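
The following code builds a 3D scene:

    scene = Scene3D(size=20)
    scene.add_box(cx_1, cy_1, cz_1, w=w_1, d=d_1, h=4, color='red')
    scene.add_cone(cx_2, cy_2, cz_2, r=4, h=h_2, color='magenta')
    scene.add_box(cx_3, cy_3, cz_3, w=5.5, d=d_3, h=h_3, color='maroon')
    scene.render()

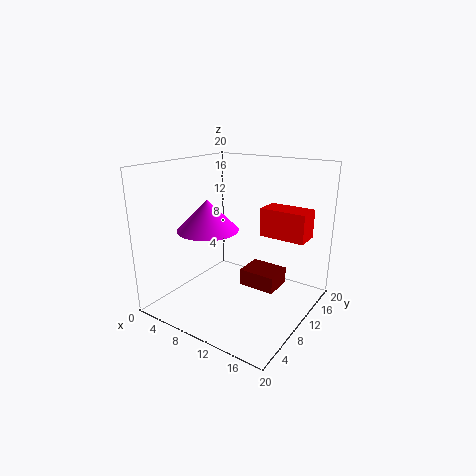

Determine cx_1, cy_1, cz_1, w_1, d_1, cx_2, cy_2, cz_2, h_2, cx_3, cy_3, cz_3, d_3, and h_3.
cx_1 = 12; cy_1 = 12.5; cz_1 = 10; w_1 = 6.5; d_1 = 3.5; cx_2 = 8; cy_2 = 6; cz_2 = 12; h_2 = 4; cx_3 = 9; cy_3 = 12; cz_3 = 1.5; d_3 = 4.5; h_3 = 2.5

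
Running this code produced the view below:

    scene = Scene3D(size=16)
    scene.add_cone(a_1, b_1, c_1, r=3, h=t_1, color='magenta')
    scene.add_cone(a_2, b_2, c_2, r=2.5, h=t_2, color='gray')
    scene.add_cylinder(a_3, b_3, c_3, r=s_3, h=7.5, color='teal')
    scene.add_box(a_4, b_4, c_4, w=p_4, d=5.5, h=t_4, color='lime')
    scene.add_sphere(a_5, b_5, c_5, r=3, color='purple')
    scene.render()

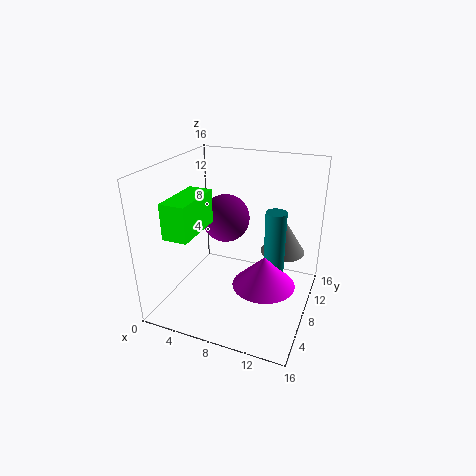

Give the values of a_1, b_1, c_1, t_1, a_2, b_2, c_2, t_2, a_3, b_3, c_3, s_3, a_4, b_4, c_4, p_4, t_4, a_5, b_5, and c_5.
a_1 = 12.5; b_1 = 3.5; c_1 = 6; t_1 = 3; a_2 = 12.5; b_2 = 10.5; c_2 = 6; t_2 = 4; a_3 = 13; b_3 = 5; c_3 = 5.5; s_3 = 1; a_4 = 3.5; b_4 = 0.5; c_4 = 10.5; p_4 = 2.5; t_4 = 3.5; a_5 = 4.5; b_5 = 12.5; c_5 = 8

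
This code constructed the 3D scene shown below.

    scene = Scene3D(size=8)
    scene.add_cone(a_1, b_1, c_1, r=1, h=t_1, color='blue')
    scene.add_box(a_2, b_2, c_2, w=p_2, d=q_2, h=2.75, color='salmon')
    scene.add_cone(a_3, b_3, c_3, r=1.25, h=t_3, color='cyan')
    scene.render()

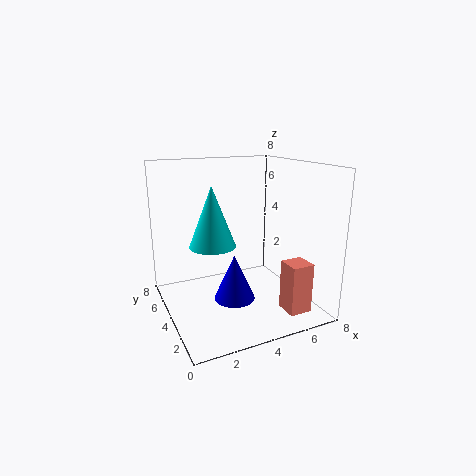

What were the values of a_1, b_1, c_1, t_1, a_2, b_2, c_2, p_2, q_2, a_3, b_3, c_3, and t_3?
a_1 = 2.75
b_1 = 1.75
c_1 = 1.75
t_1 = 2.25
a_2 = 5.75
b_2 = 1
c_2 = 0.25
p_2 = 1.25
q_2 = 1.25
a_3 = 2.5
b_3 = 4
c_3 = 3.75
t_3 = 3.25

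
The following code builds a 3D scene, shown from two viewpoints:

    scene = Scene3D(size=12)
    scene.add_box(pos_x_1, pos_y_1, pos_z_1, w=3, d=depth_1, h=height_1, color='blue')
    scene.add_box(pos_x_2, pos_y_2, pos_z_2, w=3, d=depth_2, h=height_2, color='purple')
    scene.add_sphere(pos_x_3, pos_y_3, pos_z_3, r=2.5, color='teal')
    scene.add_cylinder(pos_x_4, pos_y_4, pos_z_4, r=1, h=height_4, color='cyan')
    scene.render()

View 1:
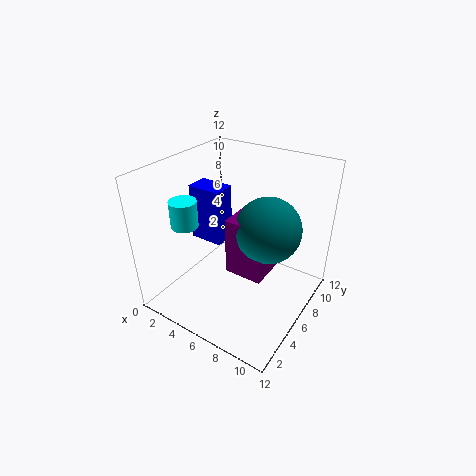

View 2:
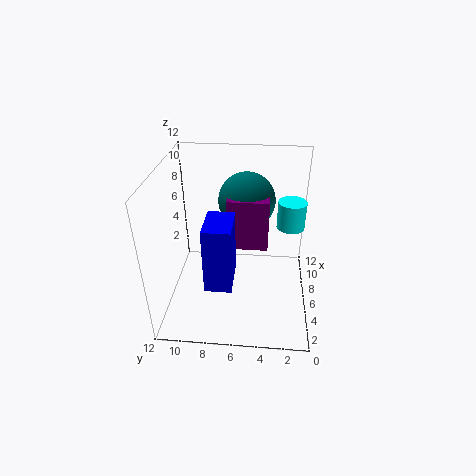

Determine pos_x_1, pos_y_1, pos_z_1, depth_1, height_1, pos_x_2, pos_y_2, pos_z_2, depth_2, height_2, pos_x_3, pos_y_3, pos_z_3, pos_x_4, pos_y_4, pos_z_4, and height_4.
pos_x_1 = 1
pos_y_1 = 6
pos_z_1 = 4.5
depth_1 = 2
height_1 = 5
pos_x_2 = 6.5
pos_y_2 = 3.5
pos_z_2 = 4.5
depth_2 = 3.5
height_2 = 4.5
pos_x_3 = 9
pos_y_3 = 5.5
pos_z_3 = 8
pos_x_4 = 4
pos_y_4 = 2
pos_z_4 = 8.5
height_4 = 2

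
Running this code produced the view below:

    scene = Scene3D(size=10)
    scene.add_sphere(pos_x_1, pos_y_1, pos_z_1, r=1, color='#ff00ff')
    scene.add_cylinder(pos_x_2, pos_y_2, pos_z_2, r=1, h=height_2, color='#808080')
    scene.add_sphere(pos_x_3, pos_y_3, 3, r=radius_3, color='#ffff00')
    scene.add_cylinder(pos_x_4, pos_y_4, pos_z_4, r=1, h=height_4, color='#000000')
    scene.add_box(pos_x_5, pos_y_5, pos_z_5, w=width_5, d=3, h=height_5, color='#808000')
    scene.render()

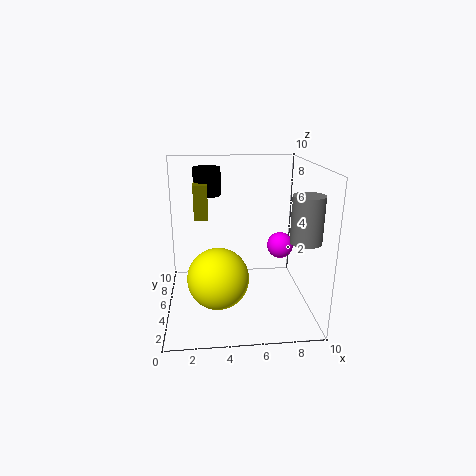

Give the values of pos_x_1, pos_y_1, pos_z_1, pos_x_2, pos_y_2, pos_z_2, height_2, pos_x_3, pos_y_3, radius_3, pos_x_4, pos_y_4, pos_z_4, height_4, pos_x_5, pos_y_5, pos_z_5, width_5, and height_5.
pos_x_1 = 8.5, pos_y_1 = 7, pos_z_1 = 3.5, pos_x_2 = 9, pos_y_2 = 2.5, pos_z_2 = 5.5, height_2 = 3, pos_x_3 = 3.5, pos_y_3 = 3, radius_3 = 2, pos_x_4 = 3, pos_y_4 = 7.5, pos_z_4 = 7.5, height_4 = 2, pos_x_5 = 2, pos_y_5 = 6, pos_z_5 = 6, width_5 = 1, height_5 = 2.5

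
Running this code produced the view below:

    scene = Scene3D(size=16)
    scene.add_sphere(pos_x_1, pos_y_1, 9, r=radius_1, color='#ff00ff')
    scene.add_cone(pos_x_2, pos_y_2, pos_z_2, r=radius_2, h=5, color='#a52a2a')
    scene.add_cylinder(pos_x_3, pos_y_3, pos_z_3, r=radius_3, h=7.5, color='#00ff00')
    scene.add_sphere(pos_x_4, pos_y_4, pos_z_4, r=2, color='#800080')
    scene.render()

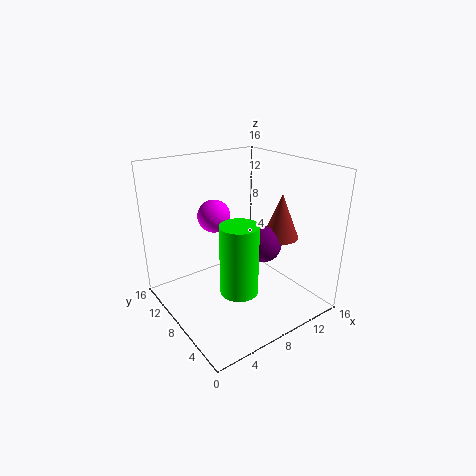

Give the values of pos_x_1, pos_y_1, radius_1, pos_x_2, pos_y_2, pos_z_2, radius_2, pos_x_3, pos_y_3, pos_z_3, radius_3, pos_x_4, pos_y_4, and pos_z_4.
pos_x_1 = 8; pos_y_1 = 13; radius_1 = 2; pos_x_2 = 12; pos_y_2 = 5.5; pos_z_2 = 8; radius_2 = 2; pos_x_3 = 6; pos_y_3 = 5; pos_z_3 = 3.5; radius_3 = 2; pos_x_4 = 10; pos_y_4 = 6; pos_z_4 = 7.5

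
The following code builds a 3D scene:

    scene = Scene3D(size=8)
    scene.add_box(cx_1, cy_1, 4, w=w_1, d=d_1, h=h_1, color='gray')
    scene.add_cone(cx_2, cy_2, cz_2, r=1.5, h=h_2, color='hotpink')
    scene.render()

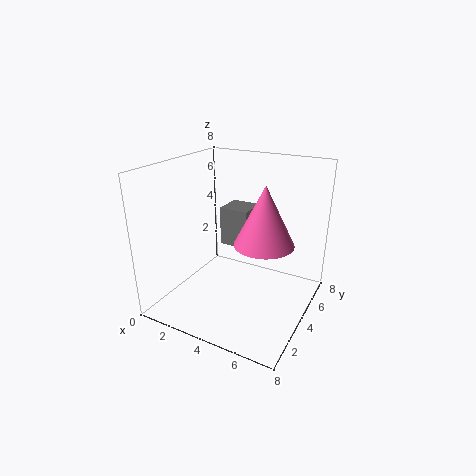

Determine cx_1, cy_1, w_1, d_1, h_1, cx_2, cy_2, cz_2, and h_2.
cx_1 = 3.5; cy_1 = 3; w_1 = 1.5; d_1 = 1.5; h_1 = 2; cx_2 = 6; cy_2 = 3; cz_2 = 4.5; h_2 = 3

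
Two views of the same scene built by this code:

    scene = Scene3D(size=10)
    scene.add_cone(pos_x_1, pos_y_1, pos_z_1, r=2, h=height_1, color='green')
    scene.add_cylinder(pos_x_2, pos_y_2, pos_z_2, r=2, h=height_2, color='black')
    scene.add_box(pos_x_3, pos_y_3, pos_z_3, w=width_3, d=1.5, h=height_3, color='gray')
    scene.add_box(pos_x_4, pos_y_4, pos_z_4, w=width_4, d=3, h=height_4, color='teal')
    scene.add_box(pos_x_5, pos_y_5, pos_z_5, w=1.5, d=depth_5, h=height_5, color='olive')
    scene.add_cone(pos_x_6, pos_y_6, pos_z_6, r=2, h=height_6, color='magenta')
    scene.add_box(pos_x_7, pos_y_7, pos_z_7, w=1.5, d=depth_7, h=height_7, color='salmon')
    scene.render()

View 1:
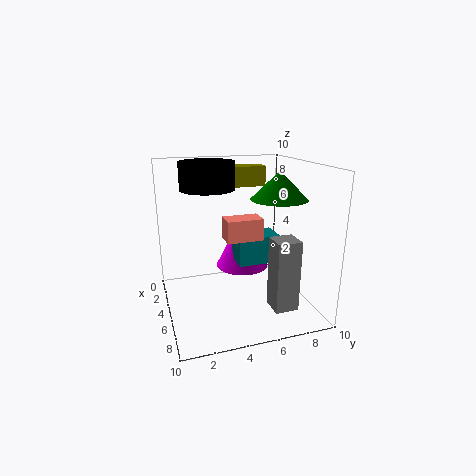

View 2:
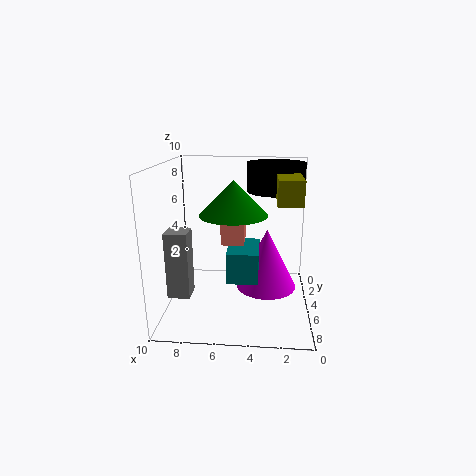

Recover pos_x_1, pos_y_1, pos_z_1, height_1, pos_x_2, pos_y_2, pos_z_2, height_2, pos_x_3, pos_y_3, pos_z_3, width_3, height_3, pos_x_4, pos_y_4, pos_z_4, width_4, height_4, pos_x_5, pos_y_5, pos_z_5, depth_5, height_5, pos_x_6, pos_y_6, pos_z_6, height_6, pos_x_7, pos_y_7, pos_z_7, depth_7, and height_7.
pos_x_1 = 5; pos_y_1 = 8; pos_z_1 = 7.5; height_1 = 2; pos_x_2 = 2.5; pos_y_2 = 3.5; pos_z_2 = 8; height_2 = 2; pos_x_3 = 8; pos_y_3 = 6; pos_z_3 = 1.5; width_3 = 1.5; height_3 = 4.5; pos_x_4 = 3.5; pos_y_4 = 5; pos_z_4 = 3; width_4 = 2; height_4 = 2; pos_x_5 = 1; pos_y_5 = 5; pos_z_5 = 8; depth_5 = 3; height_5 = 1.5; pos_x_6 = 3; pos_y_6 = 6; pos_z_6 = 2; height_6 = 4; pos_x_7 = 4.5; pos_y_7 = 4; pos_z_7 = 5; depth_7 = 2.5; height_7 = 1.5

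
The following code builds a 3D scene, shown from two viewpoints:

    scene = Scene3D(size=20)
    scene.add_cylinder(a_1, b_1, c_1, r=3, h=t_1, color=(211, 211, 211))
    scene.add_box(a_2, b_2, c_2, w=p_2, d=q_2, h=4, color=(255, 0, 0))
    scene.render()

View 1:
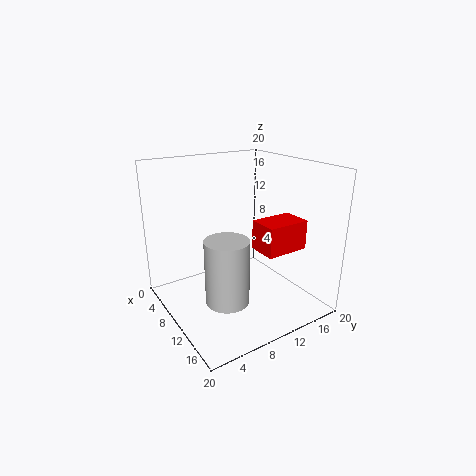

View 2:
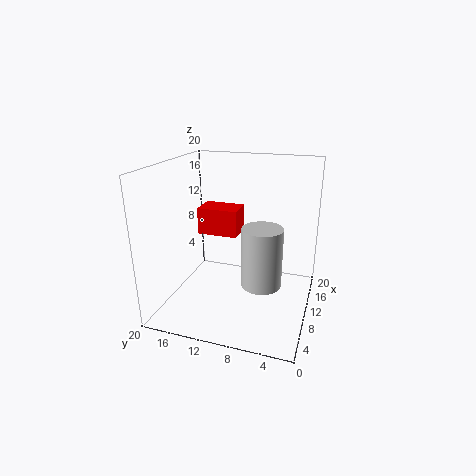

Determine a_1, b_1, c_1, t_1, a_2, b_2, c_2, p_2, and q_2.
a_1 = 12; b_1 = 7; c_1 = 2; t_1 = 9; a_2 = 12; b_2 = 11; c_2 = 9; p_2 = 4; q_2 = 6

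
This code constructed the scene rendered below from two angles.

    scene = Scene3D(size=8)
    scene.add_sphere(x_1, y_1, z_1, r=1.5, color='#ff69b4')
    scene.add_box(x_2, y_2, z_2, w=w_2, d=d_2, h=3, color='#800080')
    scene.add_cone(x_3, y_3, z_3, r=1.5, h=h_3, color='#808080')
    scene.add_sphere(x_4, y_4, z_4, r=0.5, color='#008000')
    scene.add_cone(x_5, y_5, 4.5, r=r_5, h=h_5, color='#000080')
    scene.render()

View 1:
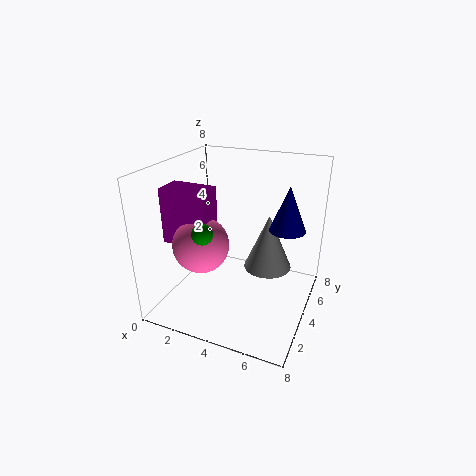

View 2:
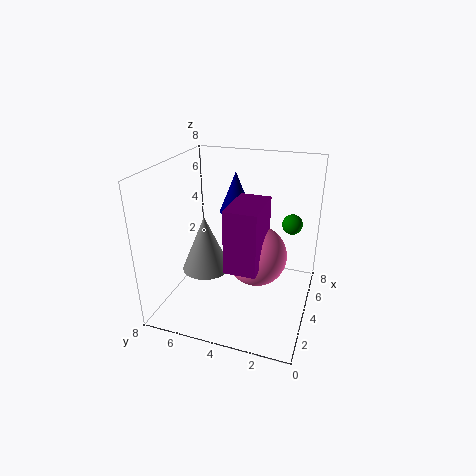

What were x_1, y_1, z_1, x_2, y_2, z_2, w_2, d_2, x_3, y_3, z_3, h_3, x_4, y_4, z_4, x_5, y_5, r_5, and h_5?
x_1 = 2.5, y_1 = 2.5, z_1 = 4, x_2 = 0.5, y_2 = 2, z_2 = 4, w_2 = 2.5, d_2 = 1.5, x_3 = 5, y_3 = 6.5, z_3 = 1, h_3 = 3.5, x_4 = 3.5, y_4 = 1, z_4 = 5.5, x_5 = 6.5, y_5 = 5, r_5 = 1, h_5 = 2.5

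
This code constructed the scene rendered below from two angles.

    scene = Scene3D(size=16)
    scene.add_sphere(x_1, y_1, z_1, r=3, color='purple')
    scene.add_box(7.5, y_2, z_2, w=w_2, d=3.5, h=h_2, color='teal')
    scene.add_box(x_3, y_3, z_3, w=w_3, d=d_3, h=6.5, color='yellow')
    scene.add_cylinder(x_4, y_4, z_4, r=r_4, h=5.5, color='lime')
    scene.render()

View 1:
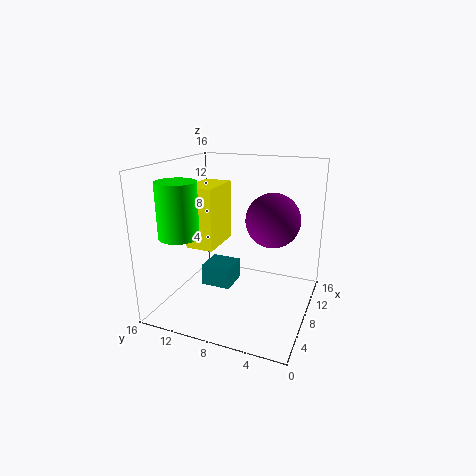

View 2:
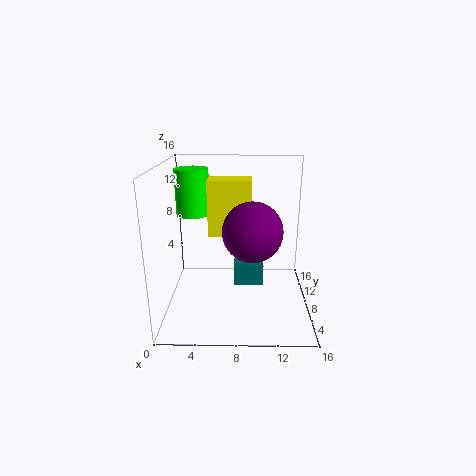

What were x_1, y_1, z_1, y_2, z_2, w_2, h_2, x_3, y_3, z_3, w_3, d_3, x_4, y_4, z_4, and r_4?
x_1 = 9.5; y_1 = 4.5; z_1 = 10; y_2 = 9; z_2 = 1.5; w_2 = 3.5; h_2 = 2.5; x_3 = 4.5; y_3 = 9.5; z_3 = 7.5; w_3 = 5; d_3 = 3; x_4 = 2.5; y_4 = 12; z_4 = 9.5; r_4 = 2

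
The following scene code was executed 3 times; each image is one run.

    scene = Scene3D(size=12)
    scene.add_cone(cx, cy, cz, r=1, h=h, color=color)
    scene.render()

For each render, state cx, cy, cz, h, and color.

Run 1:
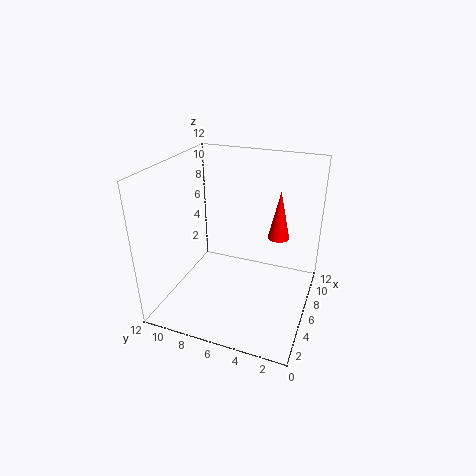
cx = 10; cy = 3.5; cz = 4.5; h = 4.5; color = 'red'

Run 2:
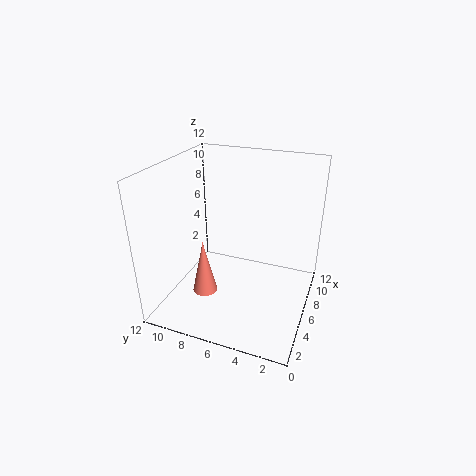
cx = 3.5; cy = 8; cz = 2; h = 4.5; color = 'salmon'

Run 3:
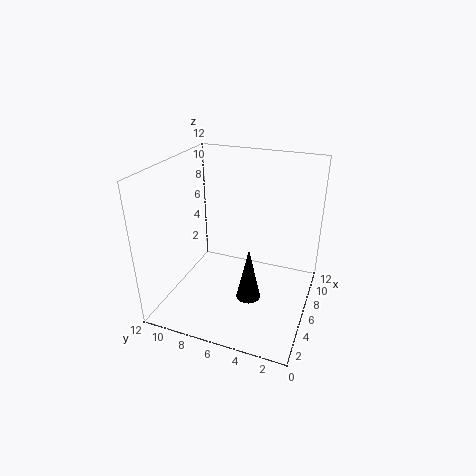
cx = 4.5; cy = 4.5; cz = 1.5; h = 4.5; color = 'black'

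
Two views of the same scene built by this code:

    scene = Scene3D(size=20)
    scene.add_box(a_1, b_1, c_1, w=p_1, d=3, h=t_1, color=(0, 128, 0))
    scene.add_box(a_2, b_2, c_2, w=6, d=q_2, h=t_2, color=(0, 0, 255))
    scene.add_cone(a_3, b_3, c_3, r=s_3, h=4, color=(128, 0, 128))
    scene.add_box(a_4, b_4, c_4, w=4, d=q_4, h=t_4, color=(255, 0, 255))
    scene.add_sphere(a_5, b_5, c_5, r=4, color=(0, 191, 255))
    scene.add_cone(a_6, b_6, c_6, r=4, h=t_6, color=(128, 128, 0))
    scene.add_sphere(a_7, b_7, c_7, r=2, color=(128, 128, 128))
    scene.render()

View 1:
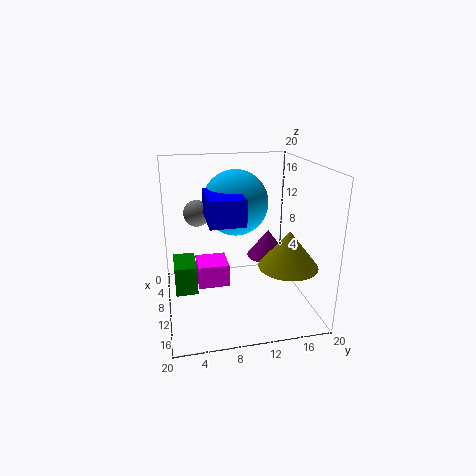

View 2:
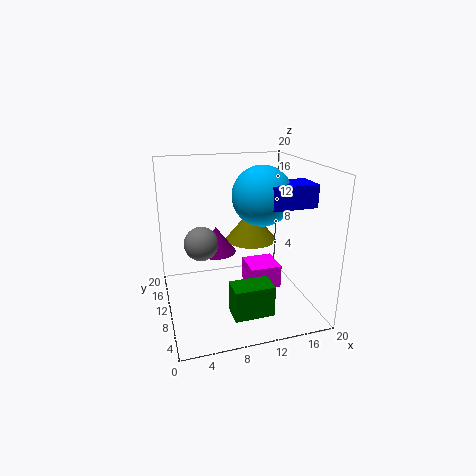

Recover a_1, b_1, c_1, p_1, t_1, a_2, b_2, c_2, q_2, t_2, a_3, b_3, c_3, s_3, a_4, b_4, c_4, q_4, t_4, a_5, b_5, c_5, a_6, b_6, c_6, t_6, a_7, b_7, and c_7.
a_1 = 7; b_1 = 1; c_1 = 3; p_1 = 5; t_1 = 4; a_2 = 13; b_2 = 5; c_2 = 15; q_2 = 4; t_2 = 3; a_3 = 8; b_3 = 15; c_3 = 6; s_3 = 3; a_4 = 10; b_4 = 4; c_4 = 5; q_4 = 4; t_4 = 3; a_5 = 13; b_5 = 9; c_5 = 16; a_6 = 14; b_6 = 16; c_6 = 7; t_6 = 5; a_7 = 4; b_7 = 5; c_7 = 12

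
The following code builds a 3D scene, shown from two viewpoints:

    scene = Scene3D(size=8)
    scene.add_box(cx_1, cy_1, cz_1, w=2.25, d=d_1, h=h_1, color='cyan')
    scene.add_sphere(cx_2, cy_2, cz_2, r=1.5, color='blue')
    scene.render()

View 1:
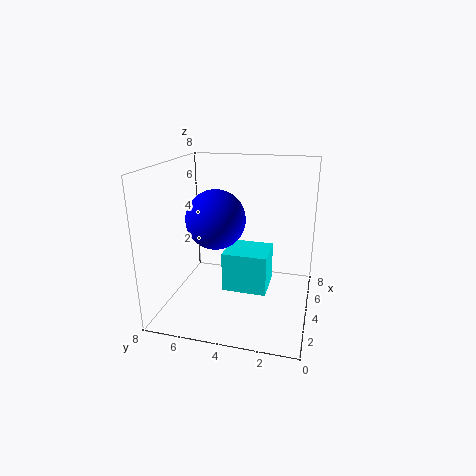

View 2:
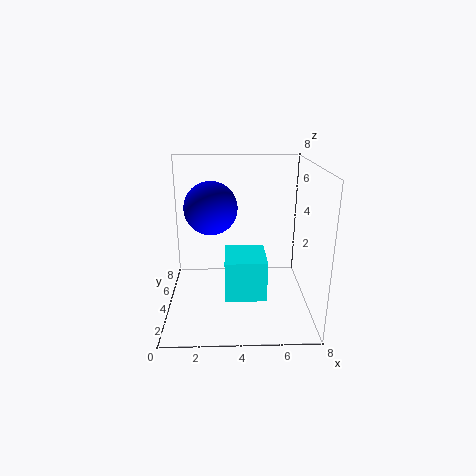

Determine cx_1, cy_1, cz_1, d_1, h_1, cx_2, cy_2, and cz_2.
cx_1 = 3.25; cy_1 = 2.25; cz_1 = 1; d_1 = 2.5; h_1 = 2.25; cx_2 = 2.5; cy_2 = 4.75; cz_2 = 5.5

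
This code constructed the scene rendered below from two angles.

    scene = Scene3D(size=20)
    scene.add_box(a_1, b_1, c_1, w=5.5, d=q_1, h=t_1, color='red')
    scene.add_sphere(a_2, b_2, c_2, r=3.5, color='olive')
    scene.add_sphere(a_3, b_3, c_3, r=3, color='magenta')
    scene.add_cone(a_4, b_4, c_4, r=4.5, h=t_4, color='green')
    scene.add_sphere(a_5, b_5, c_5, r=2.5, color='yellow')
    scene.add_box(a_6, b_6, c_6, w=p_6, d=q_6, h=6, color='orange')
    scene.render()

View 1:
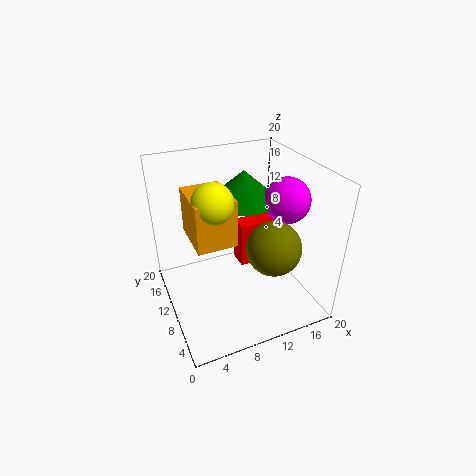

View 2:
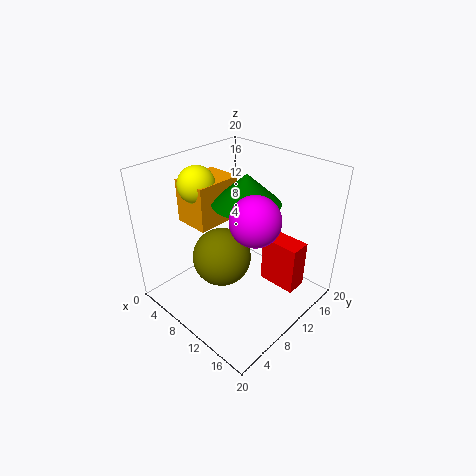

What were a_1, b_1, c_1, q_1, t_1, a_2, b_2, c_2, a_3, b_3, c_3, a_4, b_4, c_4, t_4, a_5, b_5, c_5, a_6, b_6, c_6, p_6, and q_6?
a_1 = 12; b_1 = 13; c_1 = 2.5; q_1 = 3; t_1 = 7; a_2 = 12.5; b_2 = 4.5; c_2 = 11; a_3 = 15.5; b_3 = 7; c_3 = 16; a_4 = 11; b_4 = 10.5; c_4 = 15.5; t_4 = 4; a_5 = 5.5; b_5 = 7; c_5 = 17.5; a_6 = 3; b_6 = 5.5; c_6 = 12; p_6 = 5; q_6 = 6.5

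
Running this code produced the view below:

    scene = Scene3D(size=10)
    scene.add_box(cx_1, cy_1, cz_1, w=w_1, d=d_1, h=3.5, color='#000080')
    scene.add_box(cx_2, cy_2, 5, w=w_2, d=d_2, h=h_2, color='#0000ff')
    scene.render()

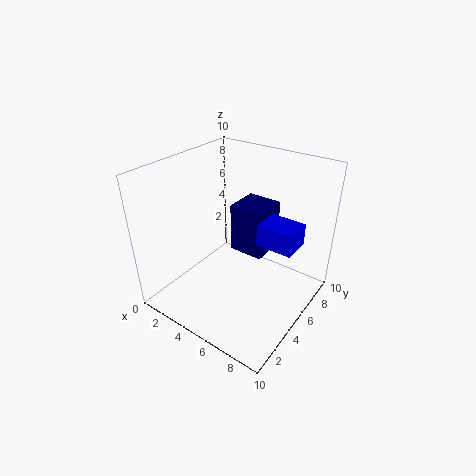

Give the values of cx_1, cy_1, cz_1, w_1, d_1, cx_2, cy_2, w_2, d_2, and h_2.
cx_1 = 4, cy_1 = 5.5, cz_1 = 3.5, w_1 = 2.5, d_1 = 2.5, cx_2 = 6.5, cy_2 = 5, w_2 = 2.5, d_2 = 2, h_2 = 1.5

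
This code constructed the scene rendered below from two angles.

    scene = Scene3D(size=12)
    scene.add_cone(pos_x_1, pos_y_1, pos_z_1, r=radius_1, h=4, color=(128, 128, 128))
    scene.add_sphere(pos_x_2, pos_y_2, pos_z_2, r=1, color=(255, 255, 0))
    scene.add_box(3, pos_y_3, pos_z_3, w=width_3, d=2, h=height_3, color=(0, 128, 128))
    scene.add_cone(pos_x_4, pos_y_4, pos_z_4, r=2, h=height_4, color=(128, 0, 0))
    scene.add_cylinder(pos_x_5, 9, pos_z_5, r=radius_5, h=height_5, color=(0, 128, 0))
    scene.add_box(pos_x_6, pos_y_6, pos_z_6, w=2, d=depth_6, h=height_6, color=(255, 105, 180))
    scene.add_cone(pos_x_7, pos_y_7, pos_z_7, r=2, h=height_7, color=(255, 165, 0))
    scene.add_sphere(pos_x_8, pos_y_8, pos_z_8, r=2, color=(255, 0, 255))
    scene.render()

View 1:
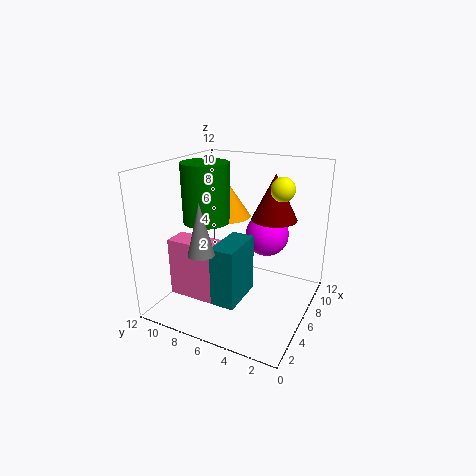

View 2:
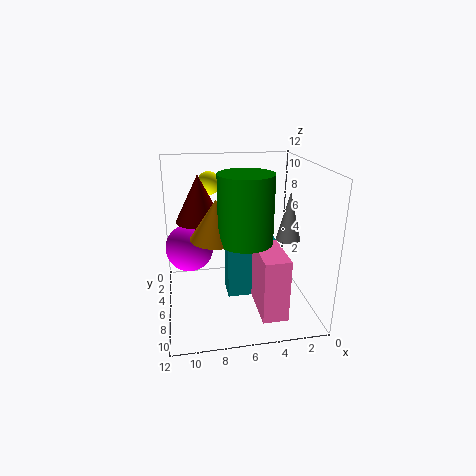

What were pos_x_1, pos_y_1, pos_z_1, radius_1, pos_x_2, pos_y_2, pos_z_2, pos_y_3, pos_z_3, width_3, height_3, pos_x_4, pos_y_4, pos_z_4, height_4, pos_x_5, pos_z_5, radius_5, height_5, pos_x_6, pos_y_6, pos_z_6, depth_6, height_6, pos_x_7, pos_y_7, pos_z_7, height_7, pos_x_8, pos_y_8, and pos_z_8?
pos_x_1 = 2
pos_y_1 = 7
pos_z_1 = 6
radius_1 = 1
pos_x_2 = 8
pos_y_2 = 3
pos_z_2 = 10
pos_y_3 = 5
pos_z_3 = 1
width_3 = 4
height_3 = 5
pos_x_4 = 9
pos_y_4 = 4
pos_z_4 = 7
height_4 = 4
pos_x_5 = 6
pos_z_5 = 7
radius_5 = 2
height_5 = 5
pos_x_6 = 3
pos_y_6 = 7
pos_z_6 = 1
depth_6 = 4
height_6 = 5
pos_x_7 = 8
pos_y_7 = 8
pos_z_7 = 7
height_7 = 3
pos_x_8 = 10
pos_y_8 = 5
pos_z_8 = 5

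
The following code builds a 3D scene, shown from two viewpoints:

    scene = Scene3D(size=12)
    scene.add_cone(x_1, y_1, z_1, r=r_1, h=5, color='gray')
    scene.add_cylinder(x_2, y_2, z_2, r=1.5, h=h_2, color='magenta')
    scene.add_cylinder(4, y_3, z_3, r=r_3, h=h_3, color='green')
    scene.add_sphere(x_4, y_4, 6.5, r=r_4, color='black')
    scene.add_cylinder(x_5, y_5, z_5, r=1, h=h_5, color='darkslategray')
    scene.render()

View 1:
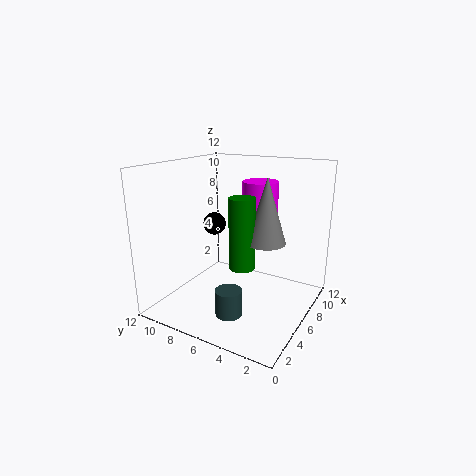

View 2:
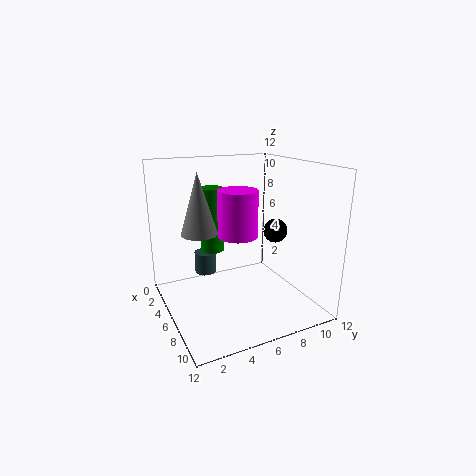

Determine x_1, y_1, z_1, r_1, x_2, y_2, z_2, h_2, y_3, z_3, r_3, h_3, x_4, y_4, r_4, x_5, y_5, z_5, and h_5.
x_1 = 5, y_1 = 3, z_1 = 6.5, r_1 = 1.5, x_2 = 8, y_2 = 5, z_2 = 7, h_2 = 3.5, y_3 = 4.5, z_3 = 4.5, r_3 = 1, h_3 = 5.5, x_4 = 7, y_4 = 9, r_4 = 1, x_5 = 2, y_5 = 4.5, z_5 = 1.5, h_5 = 2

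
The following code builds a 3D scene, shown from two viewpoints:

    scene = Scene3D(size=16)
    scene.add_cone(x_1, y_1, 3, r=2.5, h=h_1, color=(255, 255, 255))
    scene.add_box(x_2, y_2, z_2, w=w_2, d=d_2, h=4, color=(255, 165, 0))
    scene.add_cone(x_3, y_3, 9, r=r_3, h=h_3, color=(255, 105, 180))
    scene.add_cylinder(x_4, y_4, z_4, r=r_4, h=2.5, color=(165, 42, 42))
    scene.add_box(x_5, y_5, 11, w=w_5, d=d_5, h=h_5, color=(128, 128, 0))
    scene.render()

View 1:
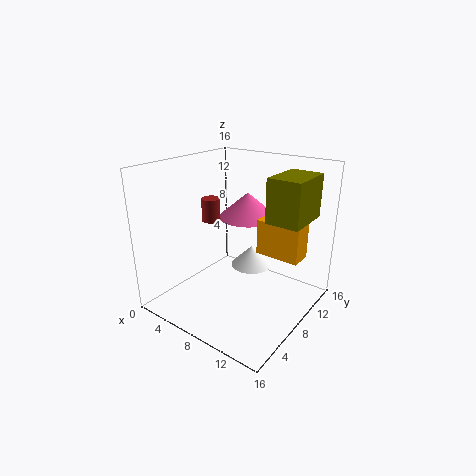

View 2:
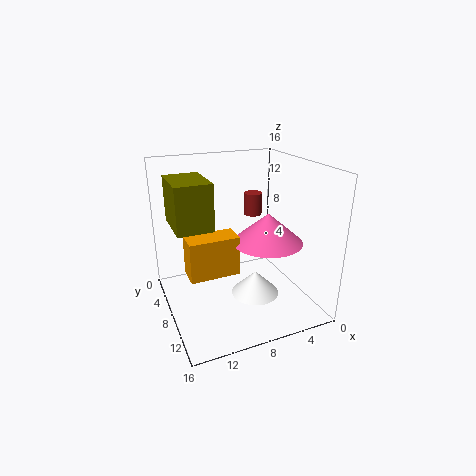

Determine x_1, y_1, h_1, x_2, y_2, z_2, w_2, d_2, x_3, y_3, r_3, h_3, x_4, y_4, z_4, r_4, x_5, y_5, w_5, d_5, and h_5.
x_1 = 7.5; y_1 = 11.5; h_1 = 2.5; x_2 = 9.5; y_2 = 9.5; z_2 = 6; w_2 = 5; d_2 = 2.5; x_3 = 6.5; y_3 = 12; r_3 = 3.5; h_3 = 3; x_4 = 5.5; y_4 = 6.5; z_4 = 10; r_4 = 1; x_5 = 12; y_5 = 7; w_5 = 3.5; d_5 = 5; h_5 = 4.5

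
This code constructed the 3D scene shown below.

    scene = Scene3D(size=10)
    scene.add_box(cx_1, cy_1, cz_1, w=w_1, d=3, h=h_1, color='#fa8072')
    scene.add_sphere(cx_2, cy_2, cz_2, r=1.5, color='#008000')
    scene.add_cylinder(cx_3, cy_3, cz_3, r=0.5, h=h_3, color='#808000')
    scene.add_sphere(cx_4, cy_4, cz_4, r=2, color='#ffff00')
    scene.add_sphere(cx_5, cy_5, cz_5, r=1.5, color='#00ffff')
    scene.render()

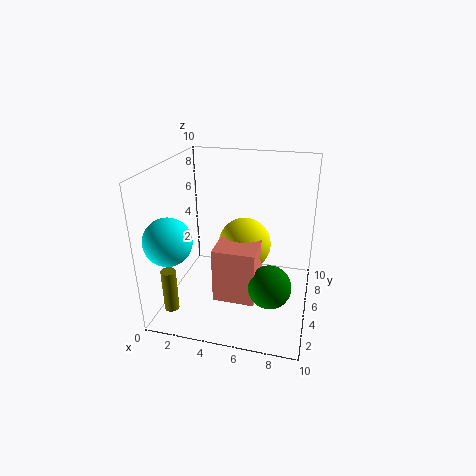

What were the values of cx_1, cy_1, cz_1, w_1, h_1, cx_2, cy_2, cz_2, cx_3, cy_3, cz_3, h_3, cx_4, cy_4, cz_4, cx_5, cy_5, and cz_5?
cx_1 = 3.5
cy_1 = 3.5
cz_1 = 0.5
w_1 = 3
h_1 = 4
cx_2 = 7.5
cy_2 = 4
cz_2 = 2
cx_3 = 1
cy_3 = 2
cz_3 = 0.5
h_3 = 3
cx_4 = 5
cy_4 = 7
cz_4 = 3.5
cx_5 = 1.5
cy_5 = 1.5
cz_5 = 6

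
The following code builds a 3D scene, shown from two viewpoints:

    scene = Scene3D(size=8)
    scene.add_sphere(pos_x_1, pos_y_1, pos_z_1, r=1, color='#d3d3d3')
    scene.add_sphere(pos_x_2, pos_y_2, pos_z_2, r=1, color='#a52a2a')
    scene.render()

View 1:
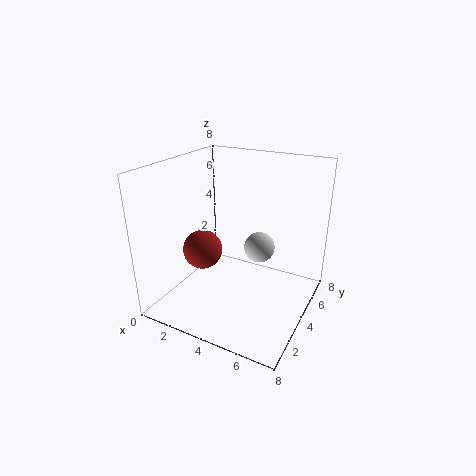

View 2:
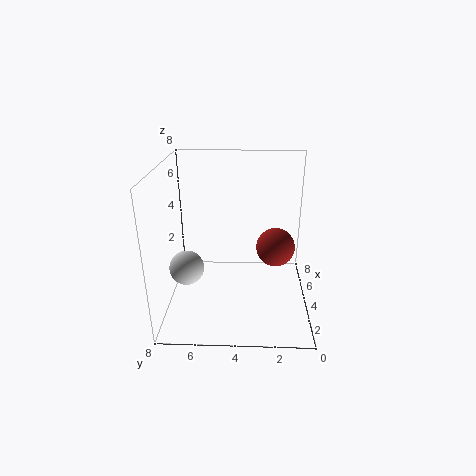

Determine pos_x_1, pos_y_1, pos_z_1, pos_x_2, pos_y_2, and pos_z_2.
pos_x_1 = 4, pos_y_1 = 7, pos_z_1 = 2, pos_x_2 = 3, pos_y_2 = 2, pos_z_2 = 4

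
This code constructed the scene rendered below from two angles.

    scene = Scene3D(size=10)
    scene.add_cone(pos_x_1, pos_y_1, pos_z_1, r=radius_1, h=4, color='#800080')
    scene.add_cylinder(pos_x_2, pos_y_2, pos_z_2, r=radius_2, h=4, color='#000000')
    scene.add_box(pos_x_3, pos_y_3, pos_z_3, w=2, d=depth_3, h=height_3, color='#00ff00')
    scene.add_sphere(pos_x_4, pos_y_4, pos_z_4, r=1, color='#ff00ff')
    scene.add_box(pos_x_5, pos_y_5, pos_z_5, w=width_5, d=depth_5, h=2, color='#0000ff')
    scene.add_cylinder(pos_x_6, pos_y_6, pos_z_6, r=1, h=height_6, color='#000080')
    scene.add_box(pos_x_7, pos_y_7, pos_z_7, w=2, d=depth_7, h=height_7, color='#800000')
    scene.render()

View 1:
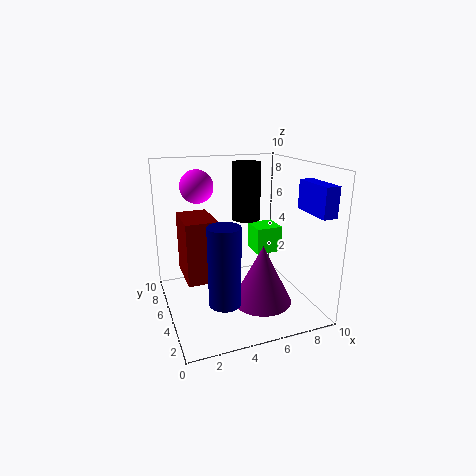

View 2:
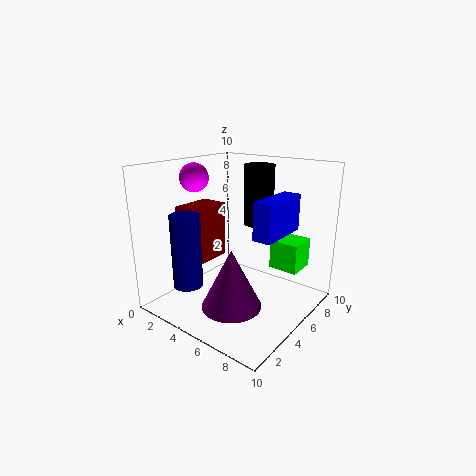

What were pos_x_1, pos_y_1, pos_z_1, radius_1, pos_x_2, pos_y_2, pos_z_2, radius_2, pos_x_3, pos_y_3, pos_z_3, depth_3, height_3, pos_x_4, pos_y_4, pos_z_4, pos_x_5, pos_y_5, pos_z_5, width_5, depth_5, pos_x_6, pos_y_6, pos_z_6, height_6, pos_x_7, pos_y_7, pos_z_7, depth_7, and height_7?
pos_x_1 = 6; pos_y_1 = 3; pos_z_1 = 1; radius_1 = 2; pos_x_2 = 6; pos_y_2 = 6; pos_z_2 = 6; radius_2 = 1; pos_x_3 = 7; pos_y_3 = 6; pos_z_3 = 3; depth_3 = 2; height_3 = 2; pos_x_4 = 2; pos_y_4 = 4; pos_z_4 = 9; pos_x_5 = 9; pos_y_5 = 1; pos_z_5 = 7; width_5 = 1; depth_5 = 3; pos_x_6 = 3; pos_y_6 = 2; pos_z_6 = 2; height_6 = 5; pos_x_7 = 1; pos_y_7 = 3; pos_z_7 = 3; depth_7 = 3; height_7 = 4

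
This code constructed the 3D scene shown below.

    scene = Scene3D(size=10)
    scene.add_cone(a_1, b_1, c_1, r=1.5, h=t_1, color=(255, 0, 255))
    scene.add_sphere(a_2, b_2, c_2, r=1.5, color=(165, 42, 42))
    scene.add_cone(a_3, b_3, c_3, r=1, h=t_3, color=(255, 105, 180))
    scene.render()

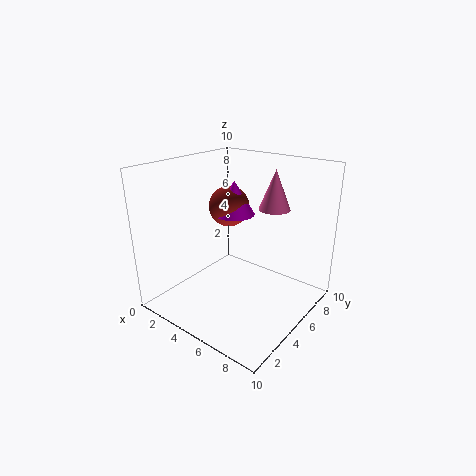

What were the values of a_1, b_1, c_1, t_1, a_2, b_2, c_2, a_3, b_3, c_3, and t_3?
a_1 = 3.5, b_1 = 6.5, c_1 = 6, t_1 = 2.5, a_2 = 3, b_2 = 6.5, c_2 = 6.5, a_3 = 7.5, b_3 = 5.5, c_3 = 7.5, t_3 = 2.5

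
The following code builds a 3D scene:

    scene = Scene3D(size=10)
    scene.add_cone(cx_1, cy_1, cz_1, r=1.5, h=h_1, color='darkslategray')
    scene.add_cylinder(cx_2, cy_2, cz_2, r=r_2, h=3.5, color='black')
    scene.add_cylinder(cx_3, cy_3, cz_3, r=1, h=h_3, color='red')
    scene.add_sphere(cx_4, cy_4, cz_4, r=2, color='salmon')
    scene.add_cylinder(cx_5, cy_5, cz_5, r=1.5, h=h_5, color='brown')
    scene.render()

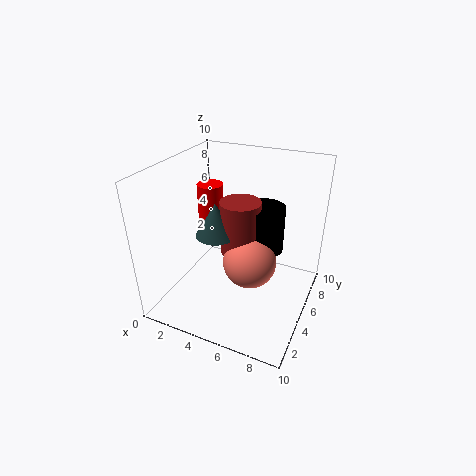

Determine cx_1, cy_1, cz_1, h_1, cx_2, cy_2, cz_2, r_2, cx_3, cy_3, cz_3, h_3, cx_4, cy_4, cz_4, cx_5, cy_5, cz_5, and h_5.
cx_1 = 3
cy_1 = 5.5
cz_1 = 4.5
h_1 = 2.5
cx_2 = 6
cy_2 = 7.5
cz_2 = 3
r_2 = 1.5
cx_3 = 1.5
cy_3 = 7.5
cz_3 = 4
h_3 = 3.5
cx_4 = 5.5
cy_4 = 6
cz_4 = 2.5
cx_5 = 4.5
cy_5 = 6.5
cz_5 = 3
h_5 = 4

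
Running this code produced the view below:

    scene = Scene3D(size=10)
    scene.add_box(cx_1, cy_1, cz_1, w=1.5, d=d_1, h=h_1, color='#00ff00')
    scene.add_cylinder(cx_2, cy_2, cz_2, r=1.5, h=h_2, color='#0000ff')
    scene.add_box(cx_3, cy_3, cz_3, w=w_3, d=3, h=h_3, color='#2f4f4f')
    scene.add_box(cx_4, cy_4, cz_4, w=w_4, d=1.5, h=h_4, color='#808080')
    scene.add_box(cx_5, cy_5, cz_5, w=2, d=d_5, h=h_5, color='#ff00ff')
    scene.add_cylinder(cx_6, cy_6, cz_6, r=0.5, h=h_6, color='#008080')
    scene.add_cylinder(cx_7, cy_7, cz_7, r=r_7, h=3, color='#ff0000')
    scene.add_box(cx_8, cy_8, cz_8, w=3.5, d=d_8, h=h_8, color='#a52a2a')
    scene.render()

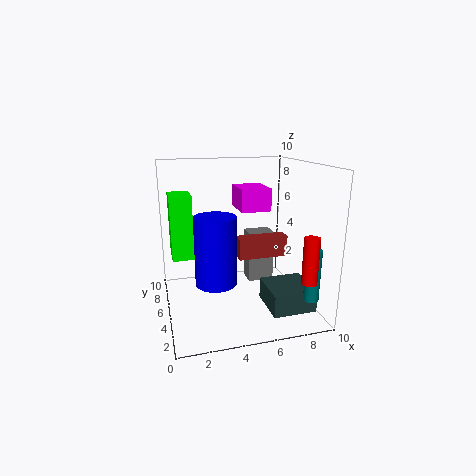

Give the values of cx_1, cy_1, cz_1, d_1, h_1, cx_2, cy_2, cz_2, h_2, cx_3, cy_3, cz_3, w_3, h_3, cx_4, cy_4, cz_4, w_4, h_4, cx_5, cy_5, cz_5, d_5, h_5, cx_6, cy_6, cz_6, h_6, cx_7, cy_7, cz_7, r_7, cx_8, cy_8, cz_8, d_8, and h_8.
cx_1 = 0.5; cy_1 = 5.5; cz_1 = 3.5; d_1 = 2; h_1 = 4.5; cx_2 = 3.5; cy_2 = 5.5; cz_2 = 1.5; h_2 = 5; cx_3 = 6.5; cy_3 = 1.5; cz_3 = 0.5; w_3 = 3; h_3 = 1.5; cx_4 = 6.5; cy_4 = 7; cz_4 = 0.5; w_4 = 2; h_4 = 4; cx_5 = 5; cy_5 = 4; cz_5 = 7; d_5 = 2.5; h_5 = 1.5; cx_6 = 9; cy_6 = 1.5; cz_6 = 1.5; h_6 = 3.5; cx_7 = 8.5; cy_7 = 1; cz_7 = 3; r_7 = 0.5; cx_8 = 5; cy_8 = 4.5; cz_8 = 3.5; d_8 = 1; h_8 = 1.5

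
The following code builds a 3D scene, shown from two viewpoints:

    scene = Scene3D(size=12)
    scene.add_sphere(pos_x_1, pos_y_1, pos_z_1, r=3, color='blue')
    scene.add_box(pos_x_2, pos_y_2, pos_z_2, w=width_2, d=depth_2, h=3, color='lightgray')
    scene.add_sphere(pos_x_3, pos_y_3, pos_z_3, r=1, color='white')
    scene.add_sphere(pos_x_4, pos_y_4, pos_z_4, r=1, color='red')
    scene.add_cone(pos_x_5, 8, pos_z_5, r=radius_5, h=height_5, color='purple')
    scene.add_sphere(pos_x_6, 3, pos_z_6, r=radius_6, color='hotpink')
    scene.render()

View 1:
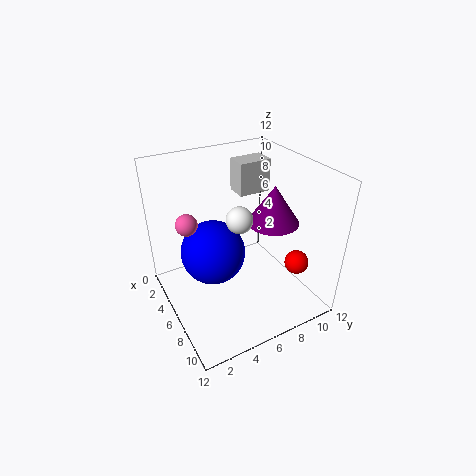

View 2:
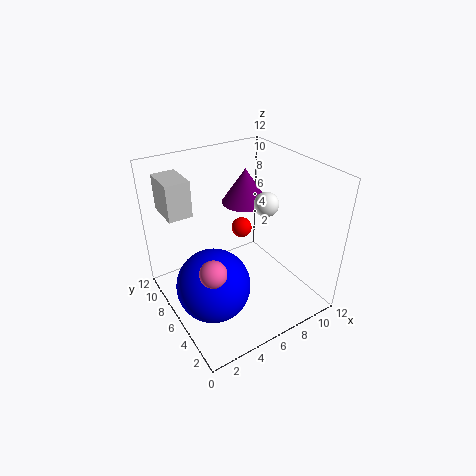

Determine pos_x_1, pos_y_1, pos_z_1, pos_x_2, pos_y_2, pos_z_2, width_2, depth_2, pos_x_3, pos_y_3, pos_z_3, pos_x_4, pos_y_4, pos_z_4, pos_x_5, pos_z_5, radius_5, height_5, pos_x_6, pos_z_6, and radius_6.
pos_x_1 = 3
pos_y_1 = 5
pos_z_1 = 3
pos_x_2 = 1
pos_y_2 = 8
pos_z_2 = 8
width_2 = 2
depth_2 = 3
pos_x_3 = 8
pos_y_3 = 5
pos_z_3 = 9
pos_x_4 = 9
pos_y_4 = 10
pos_z_4 = 4
pos_x_5 = 8
pos_z_5 = 8
radius_5 = 2
height_5 = 3
pos_x_6 = 2
pos_z_6 = 6
radius_6 = 1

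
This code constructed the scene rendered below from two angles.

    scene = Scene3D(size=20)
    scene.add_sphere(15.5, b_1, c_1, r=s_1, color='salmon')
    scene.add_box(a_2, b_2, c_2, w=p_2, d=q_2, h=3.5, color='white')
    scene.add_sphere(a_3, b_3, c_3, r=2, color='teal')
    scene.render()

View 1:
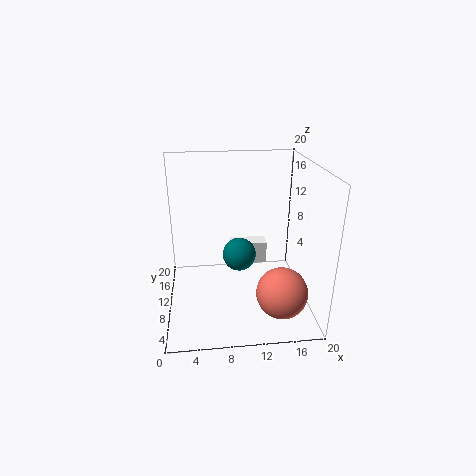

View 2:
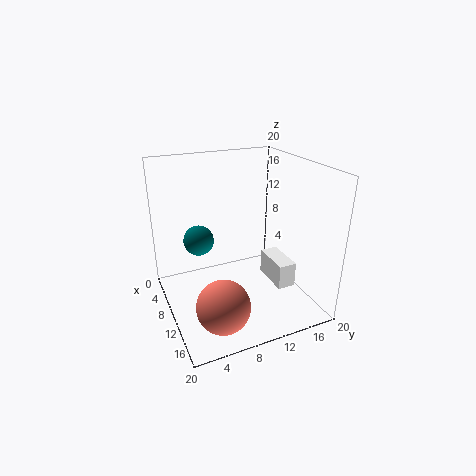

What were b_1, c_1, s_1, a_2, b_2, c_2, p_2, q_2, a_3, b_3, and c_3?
b_1 = 5.5
c_1 = 3.5
s_1 = 3.5
a_2 = 9.5
b_2 = 14
c_2 = 3.5
p_2 = 5.5
q_2 = 2.5
a_3 = 9.5
b_3 = 4.5
c_3 = 10.5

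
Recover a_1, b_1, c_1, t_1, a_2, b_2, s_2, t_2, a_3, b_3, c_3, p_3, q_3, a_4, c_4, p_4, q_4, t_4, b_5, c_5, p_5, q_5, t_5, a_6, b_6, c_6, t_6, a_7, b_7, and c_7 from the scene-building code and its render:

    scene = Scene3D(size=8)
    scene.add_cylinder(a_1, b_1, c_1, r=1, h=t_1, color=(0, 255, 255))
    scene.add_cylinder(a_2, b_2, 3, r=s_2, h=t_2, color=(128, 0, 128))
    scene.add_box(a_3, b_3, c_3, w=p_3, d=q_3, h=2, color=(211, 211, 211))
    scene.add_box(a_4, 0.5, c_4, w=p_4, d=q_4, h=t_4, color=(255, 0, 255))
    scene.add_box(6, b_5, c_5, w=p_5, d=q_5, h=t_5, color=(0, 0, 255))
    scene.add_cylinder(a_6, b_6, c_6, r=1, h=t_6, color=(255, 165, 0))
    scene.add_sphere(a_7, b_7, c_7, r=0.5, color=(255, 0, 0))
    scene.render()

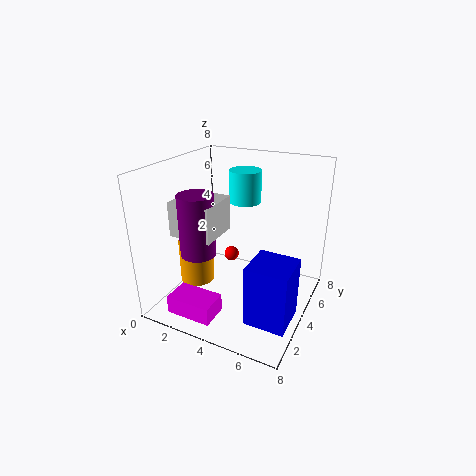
a_1 = 3
b_1 = 7
c_1 = 5
t_1 = 2
a_2 = 2
b_2 = 3
s_2 = 1
t_2 = 3.5
a_3 = 0.5
b_3 = 2.5
c_3 = 4
p_3 = 2.5
q_3 = 2.5
a_4 = 1.5
c_4 = 0.5
p_4 = 2.5
q_4 = 1.5
t_4 = 1
b_5 = 0.5
c_5 = 1.5
p_5 = 2
q_5 = 2
t_5 = 3
a_6 = 1.5
b_6 = 3.5
c_6 = 1
t_6 = 2.5
a_7 = 2
b_7 = 7
c_7 = 1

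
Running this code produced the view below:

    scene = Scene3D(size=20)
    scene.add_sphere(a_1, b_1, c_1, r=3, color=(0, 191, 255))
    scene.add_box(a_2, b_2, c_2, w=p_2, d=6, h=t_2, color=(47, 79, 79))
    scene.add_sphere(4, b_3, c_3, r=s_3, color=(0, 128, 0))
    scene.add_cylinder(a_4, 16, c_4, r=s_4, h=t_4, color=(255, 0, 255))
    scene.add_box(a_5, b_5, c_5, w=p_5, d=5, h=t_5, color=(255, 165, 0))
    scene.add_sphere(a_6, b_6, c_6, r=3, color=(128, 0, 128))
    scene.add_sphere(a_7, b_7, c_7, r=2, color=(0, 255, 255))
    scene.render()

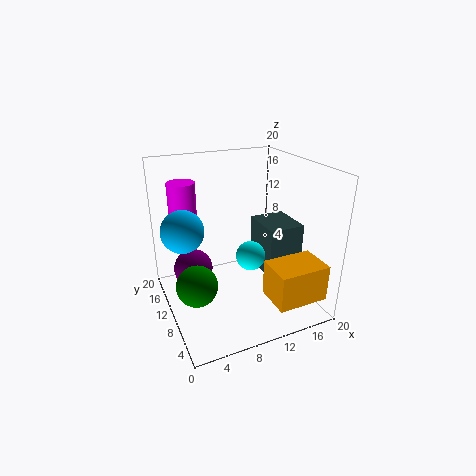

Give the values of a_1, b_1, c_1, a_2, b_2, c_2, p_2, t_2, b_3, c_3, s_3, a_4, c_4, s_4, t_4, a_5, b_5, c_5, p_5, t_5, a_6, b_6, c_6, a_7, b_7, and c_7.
a_1 = 3, b_1 = 13, c_1 = 11, a_2 = 13, b_2 = 6, c_2 = 5, p_2 = 5, t_2 = 7, b_3 = 11, c_3 = 3, s_3 = 3, a_4 = 4, c_4 = 12, s_4 = 2, t_4 = 5, a_5 = 12, b_5 = 1, c_5 = 3, p_5 = 7, t_5 = 5, a_6 = 5, b_6 = 16, c_6 = 3, a_7 = 11, b_7 = 8, c_7 = 8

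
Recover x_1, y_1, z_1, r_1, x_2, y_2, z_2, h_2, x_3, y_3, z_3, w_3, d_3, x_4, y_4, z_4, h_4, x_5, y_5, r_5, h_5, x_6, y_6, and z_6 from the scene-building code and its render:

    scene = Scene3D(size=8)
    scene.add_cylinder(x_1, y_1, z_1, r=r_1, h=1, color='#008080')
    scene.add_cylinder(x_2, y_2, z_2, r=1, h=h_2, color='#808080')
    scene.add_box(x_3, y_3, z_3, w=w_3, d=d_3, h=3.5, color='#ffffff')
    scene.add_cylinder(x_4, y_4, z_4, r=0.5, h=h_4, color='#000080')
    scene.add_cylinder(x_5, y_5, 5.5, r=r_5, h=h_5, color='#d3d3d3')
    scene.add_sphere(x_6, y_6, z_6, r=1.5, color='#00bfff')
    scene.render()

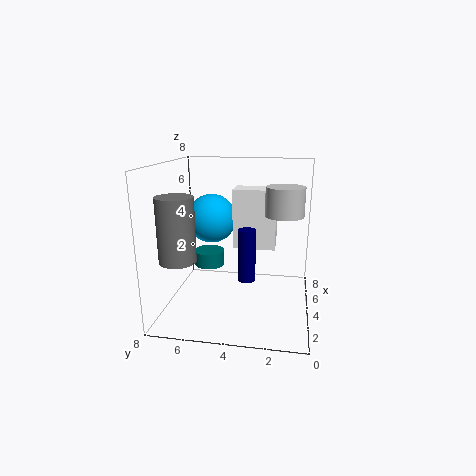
x_1 = 7, y_1 = 6.5, z_1 = 1, r_1 = 1, x_2 = 2.5, y_2 = 7, z_2 = 3, h_2 = 3.5, x_3 = 5, y_3 = 2, z_3 = 3, w_3 = 1.5, d_3 = 2.5, x_4 = 4, y_4 = 3.5, z_4 = 1.5, h_4 = 3, x_5 = 3.5, y_5 = 1.5, r_5 = 1, h_5 = 1.5, x_6 = 6, y_6 = 6, z_6 = 4.5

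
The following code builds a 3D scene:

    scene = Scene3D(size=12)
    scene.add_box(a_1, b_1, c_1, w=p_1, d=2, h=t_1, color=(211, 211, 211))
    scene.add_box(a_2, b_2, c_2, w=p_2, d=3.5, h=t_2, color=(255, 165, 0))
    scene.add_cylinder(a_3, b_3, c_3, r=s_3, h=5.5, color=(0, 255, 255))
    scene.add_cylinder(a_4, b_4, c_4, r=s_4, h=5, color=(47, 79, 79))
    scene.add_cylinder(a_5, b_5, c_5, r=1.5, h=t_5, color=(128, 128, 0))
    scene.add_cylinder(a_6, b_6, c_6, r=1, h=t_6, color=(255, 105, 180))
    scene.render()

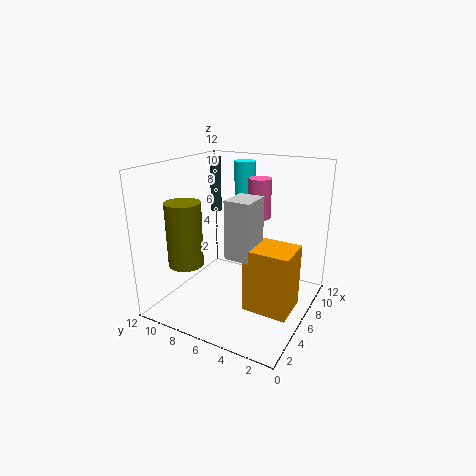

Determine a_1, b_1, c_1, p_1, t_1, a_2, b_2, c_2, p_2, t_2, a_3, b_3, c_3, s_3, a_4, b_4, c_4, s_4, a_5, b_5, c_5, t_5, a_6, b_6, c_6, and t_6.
a_1 = 3, b_1 = 3.5, c_1 = 5.5, p_1 = 2.5, t_1 = 4.5, a_2 = 3, b_2 = 0.5, c_2 = 1.5, p_2 = 3, t_2 = 5, a_3 = 11, b_3 = 8, c_3 = 6, s_3 = 1, a_4 = 9, b_4 = 10, c_4 = 7, s_4 = 0.5, a_5 = 4, b_5 = 10, c_5 = 3.5, t_5 = 5.5, a_6 = 9, b_6 = 5.5, c_6 = 7, t_6 = 3.5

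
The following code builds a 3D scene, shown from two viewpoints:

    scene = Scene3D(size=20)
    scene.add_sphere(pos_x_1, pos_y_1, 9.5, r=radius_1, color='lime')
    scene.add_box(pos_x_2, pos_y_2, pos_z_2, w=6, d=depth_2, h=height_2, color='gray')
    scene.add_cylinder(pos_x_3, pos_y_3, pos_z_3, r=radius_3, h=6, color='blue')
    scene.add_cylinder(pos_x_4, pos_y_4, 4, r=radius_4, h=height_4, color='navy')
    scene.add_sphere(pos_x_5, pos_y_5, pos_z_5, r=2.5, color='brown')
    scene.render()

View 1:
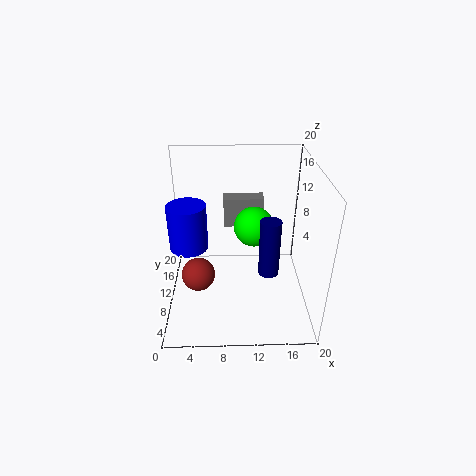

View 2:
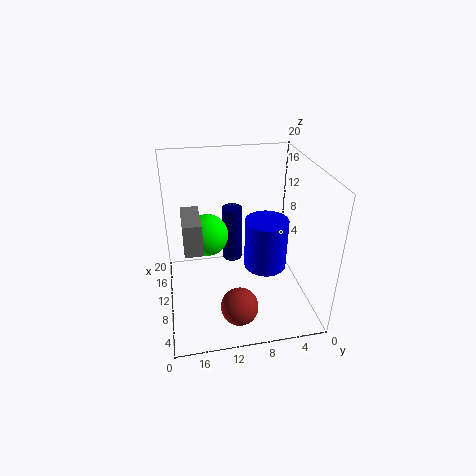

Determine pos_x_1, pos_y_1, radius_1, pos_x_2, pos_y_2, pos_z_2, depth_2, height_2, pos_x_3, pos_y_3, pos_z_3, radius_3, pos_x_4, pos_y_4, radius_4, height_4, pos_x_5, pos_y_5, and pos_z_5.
pos_x_1 = 12.5; pos_y_1 = 14; radius_1 = 3; pos_x_2 = 8; pos_y_2 = 15; pos_z_2 = 9; depth_2 = 2.5; height_2 = 4.5; pos_x_3 = 3.5; pos_y_3 = 8; pos_z_3 = 10; radius_3 = 2.5; pos_x_4 = 14.5; pos_y_4 = 10; radius_4 = 1.5; height_4 = 8.5; pos_x_5 = 4; pos_y_5 = 11; pos_z_5 = 3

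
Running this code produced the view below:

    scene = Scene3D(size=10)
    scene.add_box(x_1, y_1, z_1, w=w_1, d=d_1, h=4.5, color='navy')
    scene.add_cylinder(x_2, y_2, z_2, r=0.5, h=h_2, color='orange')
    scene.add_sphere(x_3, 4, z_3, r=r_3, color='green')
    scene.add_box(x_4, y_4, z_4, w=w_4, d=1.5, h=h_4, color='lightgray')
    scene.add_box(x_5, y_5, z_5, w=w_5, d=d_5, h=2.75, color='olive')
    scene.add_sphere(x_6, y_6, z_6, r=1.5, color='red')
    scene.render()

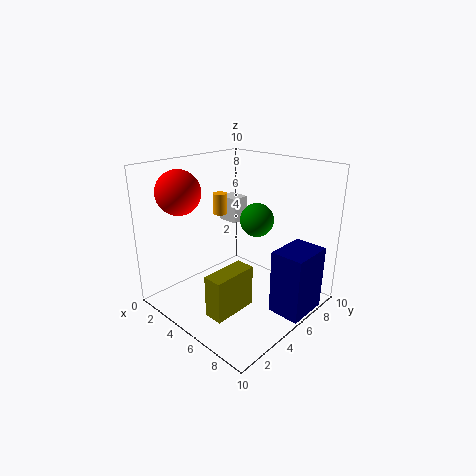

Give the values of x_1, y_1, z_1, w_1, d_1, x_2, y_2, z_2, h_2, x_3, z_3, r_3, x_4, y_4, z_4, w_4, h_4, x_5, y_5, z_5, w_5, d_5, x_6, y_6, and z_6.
x_1 = 7.75
y_1 = 5.25
z_1 = 0.25
w_1 = 2.25
d_1 = 3
x_2 = 3
y_2 = 5.25
z_2 = 6.25
h_2 = 1.5
x_3 = 7.5
z_3 = 7.25
r_3 = 1
x_4 = 0.25
y_4 = 7.75
z_4 = 4.5
w_4 = 1.75
h_4 = 2
x_5 = 6
y_5 = 1
z_5 = 1.25
w_5 = 1.25
d_5 = 3
x_6 = 2.25
y_6 = 2.25
z_6 = 8.25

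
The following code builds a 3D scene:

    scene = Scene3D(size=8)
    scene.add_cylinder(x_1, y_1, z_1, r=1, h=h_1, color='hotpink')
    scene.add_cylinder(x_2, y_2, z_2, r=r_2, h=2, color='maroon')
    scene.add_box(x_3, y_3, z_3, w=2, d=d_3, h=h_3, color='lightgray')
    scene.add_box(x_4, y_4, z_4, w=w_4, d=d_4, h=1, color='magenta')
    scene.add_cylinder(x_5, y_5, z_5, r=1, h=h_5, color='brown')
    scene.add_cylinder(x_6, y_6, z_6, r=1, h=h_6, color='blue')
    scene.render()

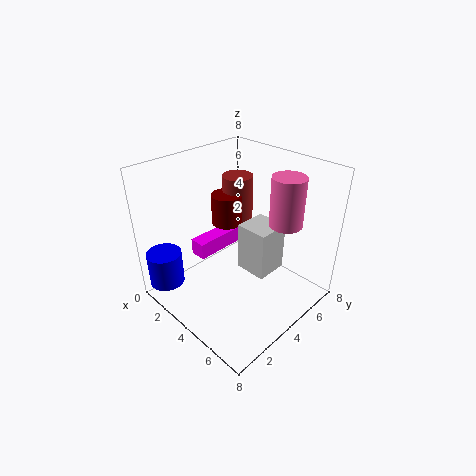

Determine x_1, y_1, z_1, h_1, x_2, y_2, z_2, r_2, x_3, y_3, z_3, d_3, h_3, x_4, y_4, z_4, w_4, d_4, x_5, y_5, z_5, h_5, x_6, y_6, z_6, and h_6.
x_1 = 5, y_1 = 7, z_1 = 4, h_1 = 3, x_2 = 1, y_2 = 6, z_2 = 3, r_2 = 1, x_3 = 3, y_3 = 5, z_3 = 1, d_3 = 2, h_3 = 3, x_4 = 1, y_4 = 3, z_4 = 2, w_4 = 1, d_4 = 3, x_5 = 1, y_5 = 7, z_5 = 2, h_5 = 4, x_6 = 1, y_6 = 1, z_6 = 1, h_6 = 2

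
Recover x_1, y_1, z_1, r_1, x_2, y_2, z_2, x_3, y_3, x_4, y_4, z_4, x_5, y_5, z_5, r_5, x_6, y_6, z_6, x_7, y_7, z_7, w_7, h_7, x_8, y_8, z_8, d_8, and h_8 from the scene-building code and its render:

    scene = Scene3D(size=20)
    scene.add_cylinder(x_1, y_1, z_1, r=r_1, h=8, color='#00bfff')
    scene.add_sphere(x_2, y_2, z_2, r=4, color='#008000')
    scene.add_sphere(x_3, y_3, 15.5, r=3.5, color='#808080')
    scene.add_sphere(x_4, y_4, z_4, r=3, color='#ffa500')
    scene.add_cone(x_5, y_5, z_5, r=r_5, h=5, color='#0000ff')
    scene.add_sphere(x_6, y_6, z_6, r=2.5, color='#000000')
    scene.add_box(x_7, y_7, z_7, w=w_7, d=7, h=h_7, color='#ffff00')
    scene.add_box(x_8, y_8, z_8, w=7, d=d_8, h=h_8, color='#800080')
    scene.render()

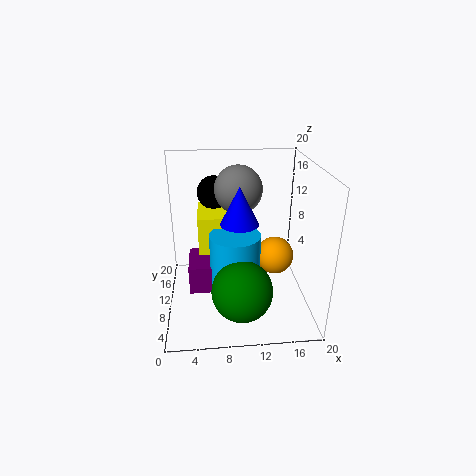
x_1 = 9.5, y_1 = 9, z_1 = 3, r_1 = 3.5, x_2 = 10, y_2 = 4.5, z_2 = 5, x_3 = 10.5, y_3 = 14.5, x_4 = 16.5, y_4 = 15, z_4 = 4, x_5 = 10, y_5 = 8, z_5 = 13, r_5 = 2.5, x_6 = 7, y_6 = 16.5, z_6 = 14.5, x_7 = 4.5, y_7 = 11, z_7 = 7, w_7 = 6, h_7 = 5.5, x_8 = 3, y_8 = 8, z_8 = 2.5, d_8 = 6, h_8 = 4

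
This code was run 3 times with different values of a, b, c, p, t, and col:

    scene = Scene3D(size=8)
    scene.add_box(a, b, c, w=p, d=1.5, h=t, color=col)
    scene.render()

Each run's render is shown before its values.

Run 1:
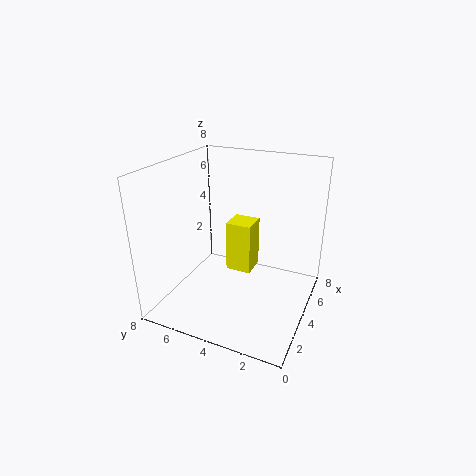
a = 4.5
b = 3.5
c = 1.5
p = 1.5
t = 3
col = 'yellow'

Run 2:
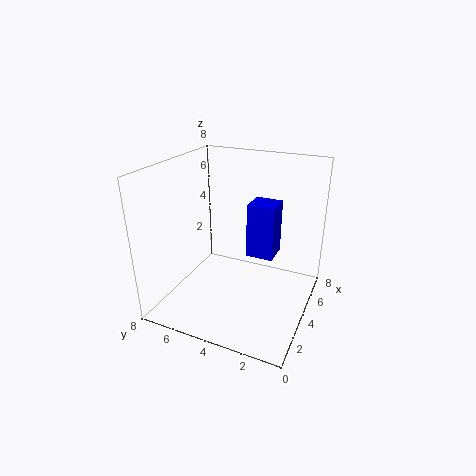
a = 4
b = 2
c = 3
p = 1.5
t = 3
col = 'blue'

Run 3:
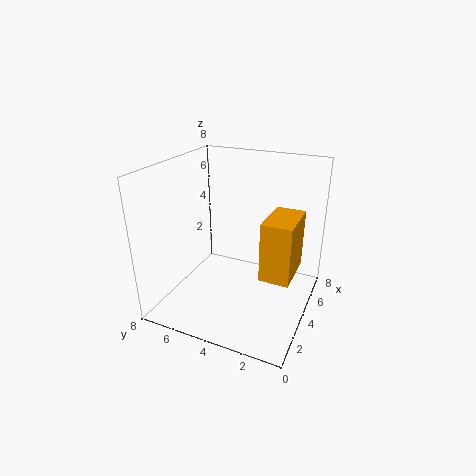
a = 2
b = 0.5
c = 3
p = 2.5
t = 3
col = 'orange'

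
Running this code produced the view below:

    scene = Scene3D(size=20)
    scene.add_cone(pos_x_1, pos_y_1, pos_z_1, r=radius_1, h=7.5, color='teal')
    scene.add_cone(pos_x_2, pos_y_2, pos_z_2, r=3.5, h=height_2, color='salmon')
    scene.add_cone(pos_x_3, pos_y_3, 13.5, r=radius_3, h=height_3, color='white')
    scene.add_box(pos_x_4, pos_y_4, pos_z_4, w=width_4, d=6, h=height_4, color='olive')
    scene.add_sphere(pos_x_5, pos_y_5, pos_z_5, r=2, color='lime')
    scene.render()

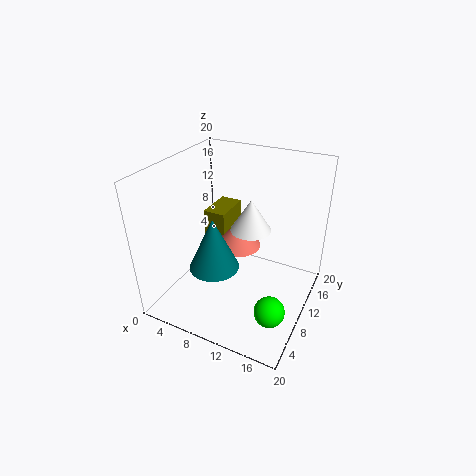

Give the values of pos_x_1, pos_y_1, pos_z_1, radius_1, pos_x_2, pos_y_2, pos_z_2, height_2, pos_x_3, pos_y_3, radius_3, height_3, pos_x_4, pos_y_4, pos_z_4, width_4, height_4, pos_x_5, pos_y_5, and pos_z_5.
pos_x_1 = 7.5; pos_y_1 = 7.5; pos_z_1 = 6; radius_1 = 3.5; pos_x_2 = 8; pos_y_2 = 14; pos_z_2 = 6; height_2 = 4; pos_x_3 = 13; pos_y_3 = 7.5; radius_3 = 2.5; height_3 = 4; pos_x_4 = 2; pos_y_4 = 14; pos_z_4 = 1.5; width_4 = 3.5; height_4 = 9; pos_x_5 = 17; pos_y_5 = 5; pos_z_5 = 3.5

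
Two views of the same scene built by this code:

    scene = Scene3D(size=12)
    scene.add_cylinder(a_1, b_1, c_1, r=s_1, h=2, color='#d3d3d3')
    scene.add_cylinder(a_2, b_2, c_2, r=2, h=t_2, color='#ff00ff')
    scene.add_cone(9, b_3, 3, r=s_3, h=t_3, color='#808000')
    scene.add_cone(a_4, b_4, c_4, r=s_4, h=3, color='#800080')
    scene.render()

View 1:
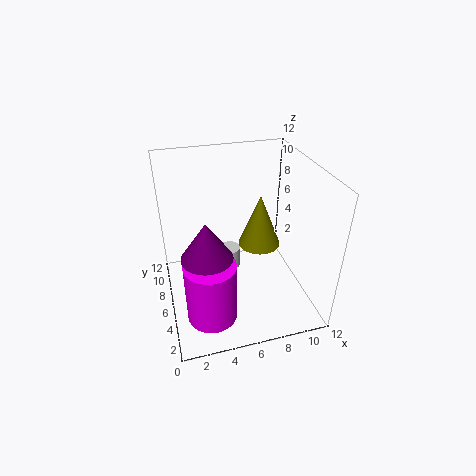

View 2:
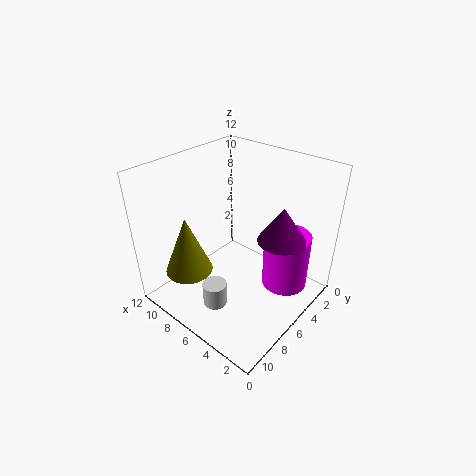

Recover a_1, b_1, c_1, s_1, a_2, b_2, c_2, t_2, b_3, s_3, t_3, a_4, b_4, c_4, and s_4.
a_1 = 6
b_1 = 9
c_1 = 1
s_1 = 1
a_2 = 3
b_2 = 3
c_2 = 1
t_2 = 5
b_3 = 9
s_3 = 2
t_3 = 5
a_4 = 3
b_4 = 4
c_4 = 6
s_4 = 2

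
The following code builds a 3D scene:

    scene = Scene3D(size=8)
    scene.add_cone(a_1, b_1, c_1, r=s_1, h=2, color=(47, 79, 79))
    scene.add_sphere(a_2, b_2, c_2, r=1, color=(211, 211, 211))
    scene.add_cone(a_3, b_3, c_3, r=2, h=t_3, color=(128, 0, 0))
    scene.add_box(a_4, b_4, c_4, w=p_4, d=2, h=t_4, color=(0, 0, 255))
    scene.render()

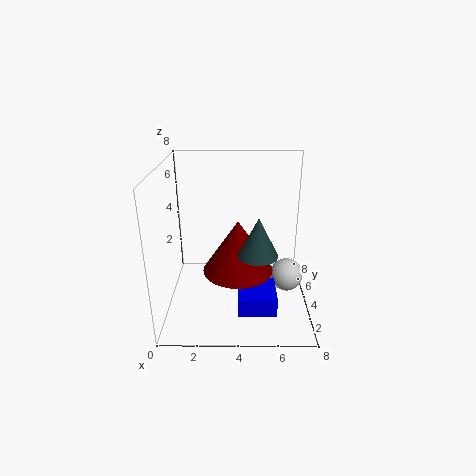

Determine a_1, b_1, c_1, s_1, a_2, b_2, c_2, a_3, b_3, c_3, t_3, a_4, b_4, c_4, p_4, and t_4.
a_1 = 5, b_1 = 2, c_1 = 4, s_1 = 1, a_2 = 7, b_2 = 5, c_2 = 1, a_3 = 4, b_3 = 4, c_3 = 2, t_3 = 3, a_4 = 4, b_4 = 1, c_4 = 1, p_4 = 2, t_4 = 1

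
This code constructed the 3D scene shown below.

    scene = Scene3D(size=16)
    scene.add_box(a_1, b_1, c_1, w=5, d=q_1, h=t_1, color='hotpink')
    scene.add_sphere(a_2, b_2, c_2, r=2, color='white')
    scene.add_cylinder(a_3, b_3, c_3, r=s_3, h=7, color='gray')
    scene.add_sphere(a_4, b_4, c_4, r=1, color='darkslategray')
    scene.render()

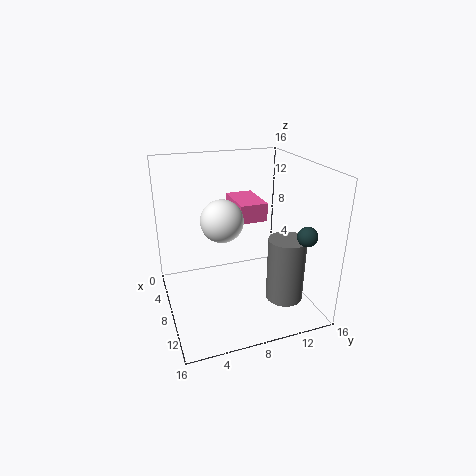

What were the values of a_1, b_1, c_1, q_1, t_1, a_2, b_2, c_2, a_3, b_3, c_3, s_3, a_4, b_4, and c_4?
a_1 = 4, b_1 = 8, c_1 = 10, q_1 = 3, t_1 = 2, a_2 = 12, b_2 = 5, c_2 = 12, a_3 = 12, b_3 = 12, c_3 = 2, s_3 = 2, a_4 = 14, b_4 = 13, c_4 = 10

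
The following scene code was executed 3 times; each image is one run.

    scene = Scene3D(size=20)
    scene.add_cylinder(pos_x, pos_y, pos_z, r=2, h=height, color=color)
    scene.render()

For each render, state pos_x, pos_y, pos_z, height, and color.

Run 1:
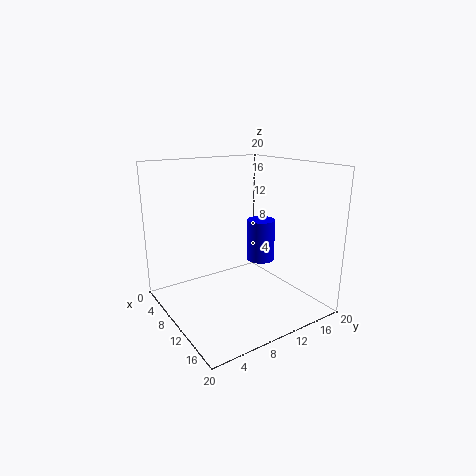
pos_x = 10
pos_y = 14
pos_z = 6
height = 6
color = 'blue'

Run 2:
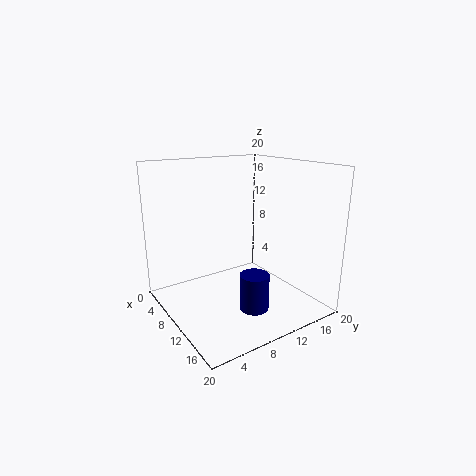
pos_x = 14
pos_y = 10
pos_z = 1
height = 5
color = 'navy'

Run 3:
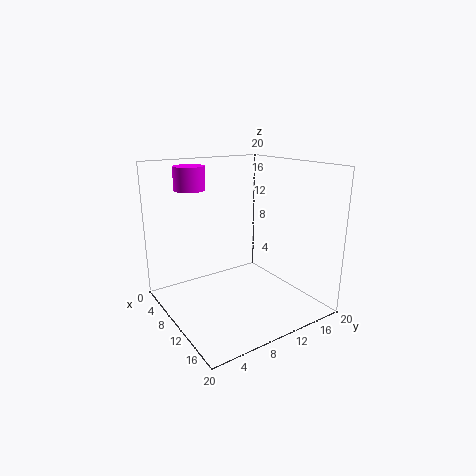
pos_x = 8
pos_y = 4
pos_z = 17
height = 3
color = 'magenta'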